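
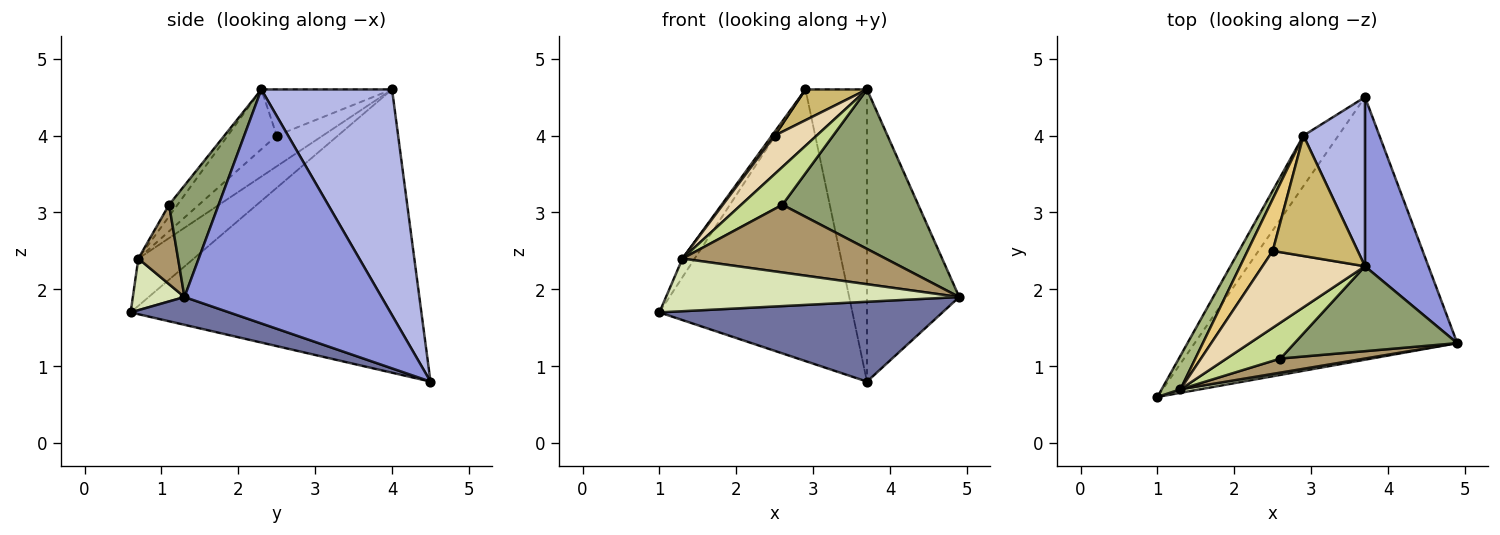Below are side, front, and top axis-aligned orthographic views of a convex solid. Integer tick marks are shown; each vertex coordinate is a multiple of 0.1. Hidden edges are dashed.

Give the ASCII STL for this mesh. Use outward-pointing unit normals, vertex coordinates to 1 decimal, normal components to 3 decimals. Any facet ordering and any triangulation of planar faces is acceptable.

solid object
 facet normal 0.101 -0.289 -0.952
  outer loop
   vertex 3.7 4.5 0.8
   vertex 4.9 1.3 1.9
   vertex 1.0 0.6 1.7
  endloop
 endfacet
 facet normal -0.829 0.550 -0.102
  outer loop
   vertex 2.9 4.0 4.6
   vertex 3.7 4.5 0.8
   vertex 1.0 0.6 1.7
  endloop
 endfacet
 facet normal 0.880 0.412 0.238
  outer loop
   vertex 3.7 2.3 4.6
   vertex 4.9 1.3 1.9
   vertex 3.7 4.5 0.8
  endloop
 endfacet
 facet normal 0.879 0.413 0.239
  outer loop
   vertex 3.7 2.3 4.6
   vertex 3.7 4.5 0.8
   vertex 2.9 4.0 4.6
  endloop
 endfacet
 facet normal 0.306 -0.840 0.447
  outer loop
   vertex 2.6 1.1 3.1
   vertex 4.9 1.3 1.9
   vertex 3.7 2.3 4.6
  endloop
 endfacet
 facet normal -0.911 0.200 0.362
  outer loop
   vertex 1.3 0.7 2.4
   vertex 2.9 4.0 4.6
   vertex 1.0 0.6 1.7
  endloop
 endfacet
 facet normal -0.146 -0.718 0.681
  outer loop
   vertex 1.3 0.7 2.4
   vertex 2.6 1.1 3.1
   vertex 3.7 2.3 4.6
  endloop
 endfacet
 facet normal 0.173 -0.983 0.066
  outer loop
   vertex 1.3 0.7 2.4
   vertex 1.0 0.6 1.7
   vertex 4.9 1.3 1.9
  endloop
 endfacet
 facet normal 0.188 -0.962 0.200
  outer loop
   vertex 1.3 0.7 2.4
   vertex 4.9 1.3 1.9
   vertex 2.6 1.1 3.1
  endloop
 endfacet
 facet normal -0.465 -0.219 0.858
  outer loop
   vertex 2.5 2.5 4.0
   vertex 3.7 2.3 4.6
   vertex 2.9 4.0 4.6
  endloop
 endfacet
 facet normal -0.773 -0.047 0.633
  outer loop
   vertex 2.5 2.5 4.0
   vertex 2.9 4.0 4.6
   vertex 1.3 0.7 2.4
  endloop
 endfacet
 facet normal -0.463 -0.396 0.793
  outer loop
   vertex 2.5 2.5 4.0
   vertex 1.3 0.7 2.4
   vertex 3.7 2.3 4.6
  endloop
 endfacet
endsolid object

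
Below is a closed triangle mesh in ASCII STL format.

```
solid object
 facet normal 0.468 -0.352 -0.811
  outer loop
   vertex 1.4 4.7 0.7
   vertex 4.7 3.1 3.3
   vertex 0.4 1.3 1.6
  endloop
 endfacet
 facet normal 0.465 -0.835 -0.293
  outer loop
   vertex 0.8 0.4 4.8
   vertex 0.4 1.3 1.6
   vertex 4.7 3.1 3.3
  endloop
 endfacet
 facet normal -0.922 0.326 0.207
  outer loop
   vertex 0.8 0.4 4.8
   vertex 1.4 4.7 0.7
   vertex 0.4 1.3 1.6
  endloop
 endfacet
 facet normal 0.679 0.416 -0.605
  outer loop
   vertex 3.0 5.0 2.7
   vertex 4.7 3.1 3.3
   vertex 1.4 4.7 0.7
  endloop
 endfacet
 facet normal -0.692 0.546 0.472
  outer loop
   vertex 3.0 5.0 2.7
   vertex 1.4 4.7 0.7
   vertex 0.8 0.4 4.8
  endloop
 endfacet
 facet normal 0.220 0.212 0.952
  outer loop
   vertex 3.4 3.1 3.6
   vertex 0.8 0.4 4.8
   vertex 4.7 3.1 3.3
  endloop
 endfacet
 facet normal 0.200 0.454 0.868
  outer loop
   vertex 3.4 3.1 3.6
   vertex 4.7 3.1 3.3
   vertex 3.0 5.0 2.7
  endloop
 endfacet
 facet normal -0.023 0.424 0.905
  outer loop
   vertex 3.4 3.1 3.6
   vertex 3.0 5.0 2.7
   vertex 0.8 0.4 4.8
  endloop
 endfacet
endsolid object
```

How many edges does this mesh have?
12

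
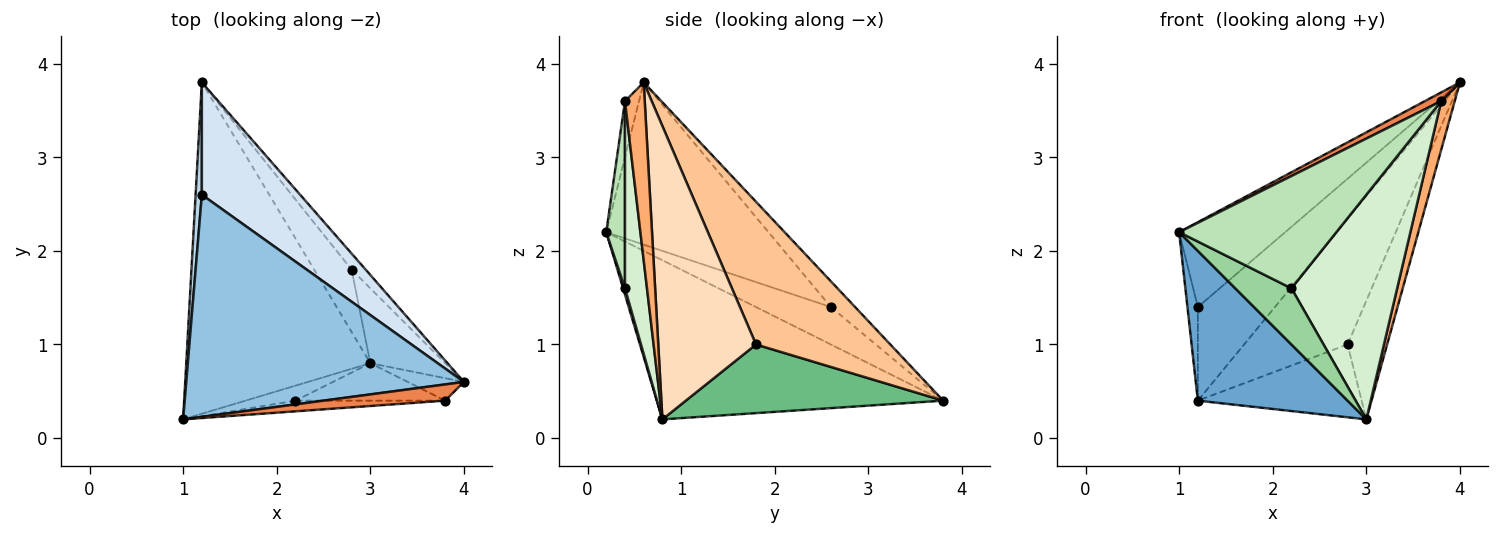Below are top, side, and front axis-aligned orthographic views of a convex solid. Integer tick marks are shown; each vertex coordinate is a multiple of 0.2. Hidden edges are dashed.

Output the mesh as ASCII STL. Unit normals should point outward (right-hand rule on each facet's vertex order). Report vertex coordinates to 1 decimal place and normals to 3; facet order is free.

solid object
 facet normal -0.619 -0.324 -0.716
  outer loop
   vertex 3.0 0.8 0.2
   vertex 1.0 0.2 2.2
   vertex 1.2 3.8 0.4
  endloop
 endfacet
 facet normal -0.479 0.313 0.820
  outer loop
   vertex 1.2 2.6 1.4
   vertex 1.0 0.2 2.2
   vertex 4.0 0.6 3.8
  endloop
 endfacet
 facet normal -0.977 0.136 0.163
  outer loop
   vertex 1.2 2.6 1.4
   vertex 1.2 3.8 0.4
   vertex 1.0 0.2 2.2
  endloop
 endfacet
 facet normal -0.197 0.628 0.753
  outer loop
   vertex 1.2 2.6 1.4
   vertex 4.0 0.6 3.8
   vertex 1.2 3.8 0.4
  endloop
 endfacet
 facet normal -0.376 -0.439 0.816
  outer loop
   vertex 3.8 0.4 3.6
   vertex 4.0 0.6 3.8
   vertex 1.0 0.2 2.2
  endloop
 endfacet
 facet normal 0.799 -0.546 -0.252
  outer loop
   vertex 3.8 0.4 3.6
   vertex 3.0 0.8 0.2
   vertex 4.0 0.6 3.8
  endloop
 endfacet
 facet normal 0.790 0.608 -0.078
  outer loop
   vertex 2.8 1.8 1.0
   vertex 1.2 3.8 0.4
   vertex 4.0 0.6 3.8
  endloop
 endfacet
 facet normal 0.902 0.365 -0.230
  outer loop
   vertex 2.8 1.8 1.0
   vertex 4.0 0.6 3.8
   vertex 3.0 0.8 0.2
  endloop
 endfacet
 facet normal 0.766 0.488 -0.418
  outer loop
   vertex 2.8 1.8 1.0
   vertex 3.0 0.8 0.2
   vertex 1.2 3.8 0.4
  endloop
 endfacet
 facet normal 0.032 -0.966 -0.258
  outer loop
   vertex 2.2 0.4 1.6
   vertex 1.0 0.2 2.2
   vertex 3.0 0.8 0.2
  endloop
 endfacet
 facet normal 0.118 -0.989 -0.094
  outer loop
   vertex 2.2 0.4 1.6
   vertex 3.8 0.4 3.6
   vertex 1.0 0.2 2.2
  endloop
 endfacet
 facet normal 0.201 -0.966 -0.161
  outer loop
   vertex 2.2 0.4 1.6
   vertex 3.0 0.8 0.2
   vertex 3.8 0.4 3.6
  endloop
 endfacet
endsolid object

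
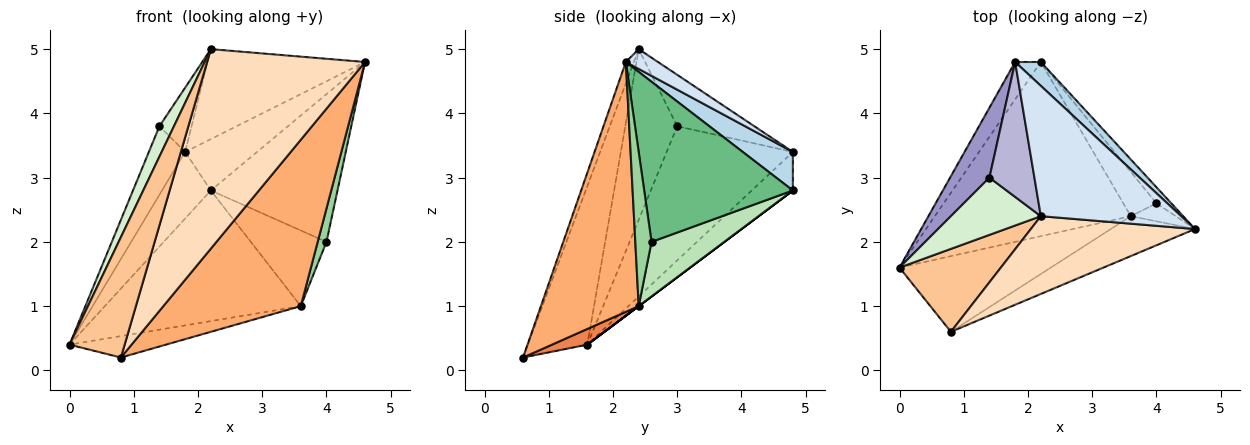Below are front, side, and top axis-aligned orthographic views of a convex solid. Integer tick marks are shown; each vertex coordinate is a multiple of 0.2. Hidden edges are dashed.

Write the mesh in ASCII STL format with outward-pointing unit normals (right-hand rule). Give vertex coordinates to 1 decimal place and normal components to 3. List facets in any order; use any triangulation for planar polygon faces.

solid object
 facet normal 0.000 0.600 -0.800
  outer loop
   vertex 3.6 2.4 1.0
   vertex 0.0 1.6 0.4
   vertex 2.2 4.8 2.8
  endloop
 endfacet
 facet normal -0.592 0.703 -0.395
  outer loop
   vertex 1.8 4.8 3.4
   vertex 2.2 4.8 2.8
   vertex 0.0 1.6 0.4
  endloop
 endfacet
 facet normal 0.534 0.767 0.356
  outer loop
   vertex 1.8 4.8 3.4
   vertex 4.6 2.2 4.8
   vertex 2.2 4.8 2.8
  endloop
 endfacet
 facet normal 0.115 0.564 0.818
  outer loop
   vertex 1.8 4.8 3.4
   vertex 2.2 2.4 5.0
   vertex 4.6 2.2 4.8
  endloop
 endfacet
 facet normal 0.099 0.271 -0.957
  outer loop
   vertex 0.8 0.6 0.2
   vertex 0.0 1.6 0.4
   vertex 3.6 2.4 1.0
  endloop
 endfacet
 facet normal 0.569 -0.800 -0.192
  outer loop
   vertex 0.8 0.6 0.2
   vertex 3.6 2.4 1.0
   vertex 4.6 2.2 4.8
  endloop
 endfacet
 facet normal -0.664 -0.616 0.425
  outer loop
   vertex 0.8 0.6 0.2
   vertex 2.2 2.4 5.0
   vertex 0.0 1.6 0.4
  endloop
 endfacet
 facet normal -0.047 -0.931 0.363
  outer loop
   vertex 0.8 0.6 0.2
   vertex 4.6 2.2 4.8
   vertex 2.2 2.4 5.0
  endloop
 endfacet
 facet normal 0.759 0.647 -0.070
  outer loop
   vertex 4.0 2.6 2.0
   vertex 2.2 4.8 2.8
   vertex 4.6 2.2 4.8
  endloop
 endfacet
 facet normal 0.852 -0.461 -0.248
  outer loop
   vertex 4.0 2.6 2.0
   vertex 4.6 2.2 4.8
   vertex 3.6 2.4 1.0
  endloop
 endfacet
 facet normal 0.639 0.664 -0.388
  outer loop
   vertex 4.0 2.6 2.0
   vertex 3.6 2.4 1.0
   vertex 2.2 4.8 2.8
  endloop
 endfacet
 facet normal -0.859 -0.240 0.453
  outer loop
   vertex 1.4 3.0 3.8
   vertex 0.0 1.6 0.4
   vertex 2.2 2.4 5.0
  endloop
 endfacet
 facet normal -0.925 0.266 0.271
  outer loop
   vertex 1.4 3.0 3.8
   vertex 1.8 4.8 3.4
   vertex 0.0 1.6 0.4
  endloop
 endfacet
 facet normal -0.718 0.299 0.628
  outer loop
   vertex 1.4 3.0 3.8
   vertex 2.2 2.4 5.0
   vertex 1.8 4.8 3.4
  endloop
 endfacet
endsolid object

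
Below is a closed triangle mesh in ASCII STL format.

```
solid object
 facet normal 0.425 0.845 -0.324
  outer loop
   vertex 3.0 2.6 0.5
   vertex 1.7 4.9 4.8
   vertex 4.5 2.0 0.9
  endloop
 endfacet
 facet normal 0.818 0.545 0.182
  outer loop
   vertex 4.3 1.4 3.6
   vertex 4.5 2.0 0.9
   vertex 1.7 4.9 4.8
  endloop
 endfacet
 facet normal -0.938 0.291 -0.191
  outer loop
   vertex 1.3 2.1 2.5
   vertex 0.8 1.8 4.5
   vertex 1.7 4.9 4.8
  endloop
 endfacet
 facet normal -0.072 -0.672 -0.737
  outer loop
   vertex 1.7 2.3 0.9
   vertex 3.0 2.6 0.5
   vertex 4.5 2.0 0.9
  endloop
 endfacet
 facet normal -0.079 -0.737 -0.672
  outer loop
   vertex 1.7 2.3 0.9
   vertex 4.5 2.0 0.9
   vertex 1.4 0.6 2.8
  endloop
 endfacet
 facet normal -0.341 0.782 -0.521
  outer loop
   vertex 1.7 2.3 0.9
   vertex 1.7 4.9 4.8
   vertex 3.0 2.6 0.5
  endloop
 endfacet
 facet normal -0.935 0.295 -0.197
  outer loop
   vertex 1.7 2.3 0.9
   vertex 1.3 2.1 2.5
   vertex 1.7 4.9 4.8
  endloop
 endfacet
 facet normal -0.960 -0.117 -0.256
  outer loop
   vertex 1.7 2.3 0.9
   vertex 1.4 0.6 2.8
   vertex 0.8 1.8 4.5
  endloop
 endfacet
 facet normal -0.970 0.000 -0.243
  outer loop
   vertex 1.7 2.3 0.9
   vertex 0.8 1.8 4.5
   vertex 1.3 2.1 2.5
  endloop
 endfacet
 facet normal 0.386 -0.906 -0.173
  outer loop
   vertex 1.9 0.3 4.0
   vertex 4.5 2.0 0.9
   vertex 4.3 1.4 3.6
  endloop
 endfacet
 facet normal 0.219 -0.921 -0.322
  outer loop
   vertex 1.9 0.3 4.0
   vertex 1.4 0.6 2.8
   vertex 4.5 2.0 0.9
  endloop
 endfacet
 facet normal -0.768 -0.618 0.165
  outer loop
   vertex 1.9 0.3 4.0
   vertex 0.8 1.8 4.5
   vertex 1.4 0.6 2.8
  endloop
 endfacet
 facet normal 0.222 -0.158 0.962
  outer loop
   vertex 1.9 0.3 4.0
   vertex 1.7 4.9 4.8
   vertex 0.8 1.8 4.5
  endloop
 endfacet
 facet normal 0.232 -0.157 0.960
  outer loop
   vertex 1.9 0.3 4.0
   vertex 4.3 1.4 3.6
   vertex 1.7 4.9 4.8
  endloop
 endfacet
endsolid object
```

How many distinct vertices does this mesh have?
9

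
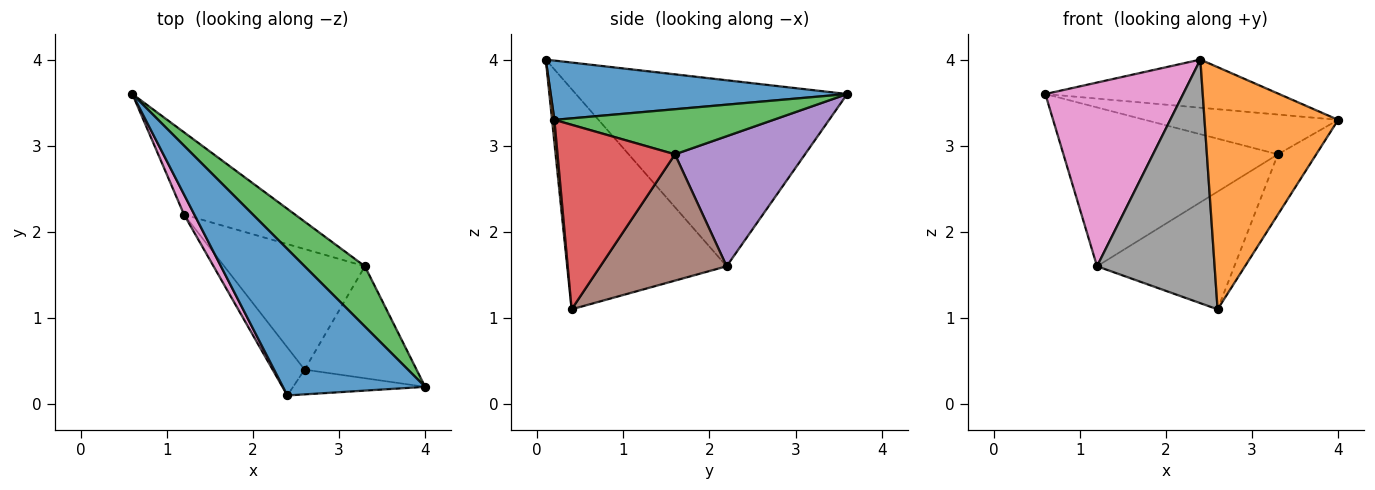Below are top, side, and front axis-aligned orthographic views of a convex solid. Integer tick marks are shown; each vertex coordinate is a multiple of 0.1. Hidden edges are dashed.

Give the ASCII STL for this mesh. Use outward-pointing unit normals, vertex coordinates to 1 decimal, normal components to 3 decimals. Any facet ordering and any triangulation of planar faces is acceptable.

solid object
 facet normal 0.368 0.290 0.883
  outer loop
   vertex 2.4 0.1 4.0
   vertex 4.0 0.2 3.3
   vertex 0.6 3.6 3.6
  endloop
 endfacet
 facet normal 0.018 -0.995 -0.102
  outer loop
   vertex 2.6 0.4 1.1
   vertex 4.0 0.2 3.3
   vertex 2.4 0.1 4.0
  endloop
 endfacet
 facet normal 0.530 0.467 0.708
  outer loop
   vertex 3.3 1.6 2.9
   vertex 0.6 3.6 3.6
   vertex 4.0 0.2 3.3
  endloop
 endfacet
 facet normal 0.823 0.269 -0.500
  outer loop
   vertex 3.3 1.6 2.9
   vertex 4.0 0.2 3.3
   vertex 2.6 0.4 1.1
  endloop
 endfacet
 facet normal 0.474 0.782 -0.405
  outer loop
   vertex 1.2 2.2 1.6
   vertex 0.6 3.6 3.6
   vertex 3.3 1.6 2.9
  endloop
 endfacet
 facet normal 0.541 0.588 -0.602
  outer loop
   vertex 1.2 2.2 1.6
   vertex 3.3 1.6 2.9
   vertex 2.6 0.4 1.1
  endloop
 endfacet
 facet normal -0.890 -0.452 0.049
  outer loop
   vertex 1.2 2.2 1.6
   vertex 2.4 0.1 4.0
   vertex 0.6 3.6 3.6
  endloop
 endfacet
 facet normal -0.799 -0.589 -0.116
  outer loop
   vertex 1.2 2.2 1.6
   vertex 2.6 0.4 1.1
   vertex 2.4 0.1 4.0
  endloop
 endfacet
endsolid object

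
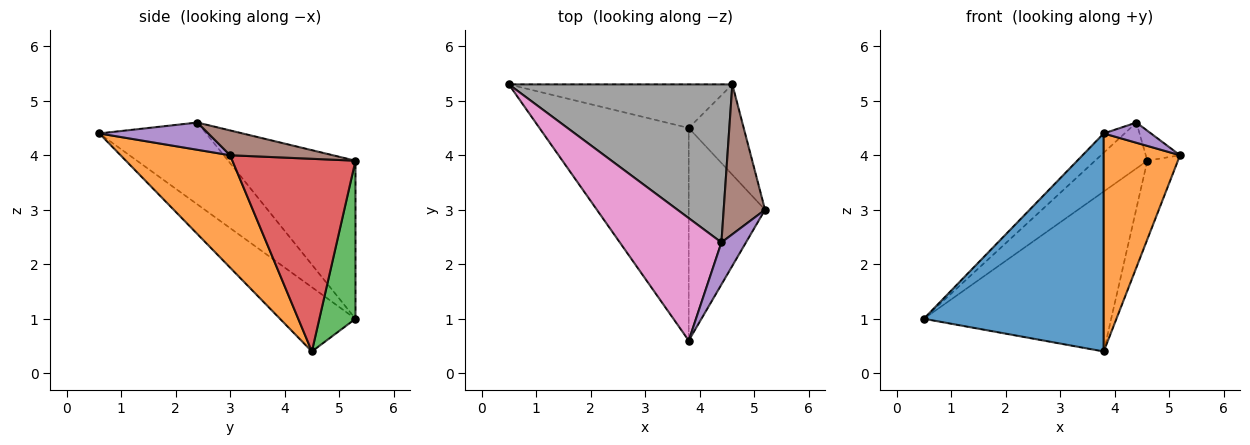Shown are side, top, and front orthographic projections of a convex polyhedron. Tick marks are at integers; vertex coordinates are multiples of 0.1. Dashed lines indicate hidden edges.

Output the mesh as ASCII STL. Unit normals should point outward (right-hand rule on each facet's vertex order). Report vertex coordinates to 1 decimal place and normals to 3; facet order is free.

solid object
 facet normal -0.288 -0.686 -0.669
  outer loop
   vertex 3.8 4.5 0.4
   vertex 3.8 0.6 4.4
   vertex 0.5 5.3 1.0
  endloop
 endfacet
 facet normal 0.717 -0.499 -0.487
  outer loop
   vertex 3.8 4.5 0.4
   vertex 5.2 3.0 4.0
   vertex 3.8 0.6 4.4
  endloop
 endfacet
 facet normal 0.183 0.949 -0.259
  outer loop
   vertex 4.6 5.3 3.9
   vertex 3.8 4.5 0.4
   vertex 0.5 5.3 1.0
  endloop
 endfacet
 facet normal 0.935 0.232 -0.267
  outer loop
   vertex 4.6 5.3 3.9
   vertex 5.2 3.0 4.0
   vertex 3.8 4.5 0.4
  endloop
 endfacet
 facet normal 0.707 -0.307 0.637
  outer loop
   vertex 4.4 2.4 4.6
   vertex 3.8 0.6 4.4
   vertex 5.2 3.0 4.0
  endloop
 endfacet
 facet normal 0.507 0.169 0.845
  outer loop
   vertex 4.4 2.4 4.6
   vertex 5.2 3.0 4.0
   vertex 4.6 5.3 3.9
  endloop
 endfacet
 facet normal -0.623 0.122 0.773
  outer loop
   vertex 4.4 2.4 4.6
   vertex 0.5 5.3 1.0
   vertex 3.8 0.6 4.4
  endloop
 endfacet
 facet normal -0.562 0.231 0.794
  outer loop
   vertex 4.4 2.4 4.6
   vertex 4.6 5.3 3.9
   vertex 0.5 5.3 1.0
  endloop
 endfacet
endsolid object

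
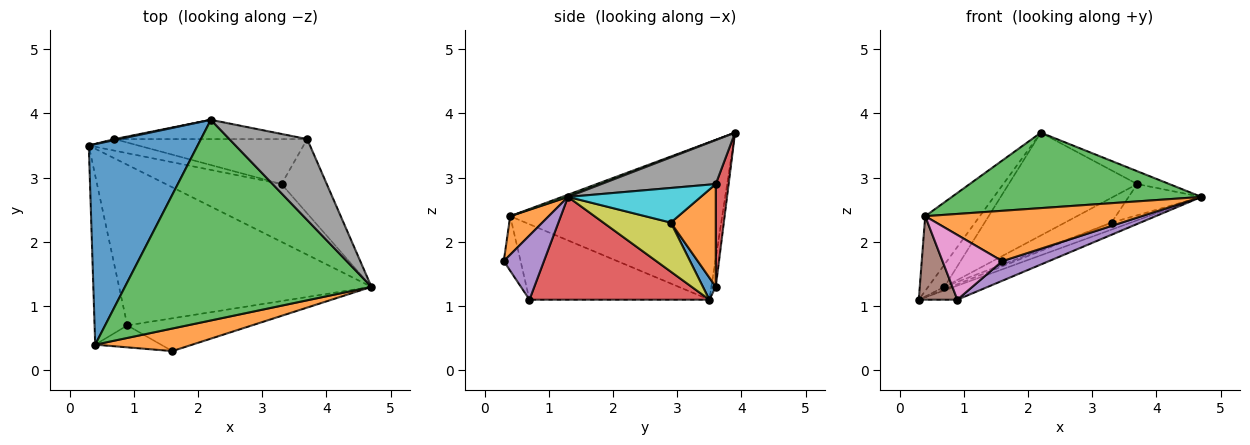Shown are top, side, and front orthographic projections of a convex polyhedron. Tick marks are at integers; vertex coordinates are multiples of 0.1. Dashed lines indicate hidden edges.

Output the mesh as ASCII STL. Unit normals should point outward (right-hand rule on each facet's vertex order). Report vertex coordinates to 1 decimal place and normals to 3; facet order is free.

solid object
 facet normal -0.805 0.207 0.556
  outer loop
   vertex 0.4 0.4 2.4
   vertex 2.2 3.9 3.7
   vertex 0.3 3.5 1.1
  endloop
 endfacet
 facet normal 0.160 -0.901 0.404
  outer loop
   vertex 0.4 0.4 2.4
   vertex 1.6 0.3 1.7
   vertex 4.7 1.3 2.7
  endloop
 endfacet
 facet normal 0.008 -0.352 0.936
  outer loop
   vertex 0.4 0.4 2.4
   vertex 4.7 1.3 2.7
   vertex 2.2 3.9 3.7
  endloop
 endfacet
 facet normal 0.376 0.081 -0.923
  outer loop
   vertex 0.9 0.7 1.1
   vertex 0.3 3.5 1.1
   vertex 4.7 1.3 2.7
  endloop
 endfacet
 facet normal 0.405 -0.469 -0.785
  outer loop
   vertex 0.9 0.7 1.1
   vertex 4.7 1.3 2.7
   vertex 1.6 0.3 1.7
  endloop
 endfacet
 facet normal -0.900 -0.193 -0.391
  outer loop
   vertex 0.9 0.7 1.1
   vertex 0.4 0.4 2.4
   vertex 0.3 3.5 1.1
  endloop
 endfacet
 facet normal -0.257 -0.915 -0.310
  outer loop
   vertex 0.9 0.7 1.1
   vertex 1.6 0.3 1.7
   vertex 0.4 0.4 2.4
  endloop
 endfacet
 facet normal 0.487 0.137 0.862
  outer loop
   vertex 3.7 3.6 2.9
   vertex 2.2 3.9 3.7
   vertex 4.7 1.3 2.7
  endloop
 endfacet
 facet normal 0.388 0.111 -0.915
  outer loop
   vertex 3.3 2.9 2.3
   vertex 4.7 1.3 2.7
   vertex 0.3 3.5 1.1
  endloop
 endfacet
 facet normal 0.577 0.316 -0.753
  outer loop
   vertex 3.3 2.9 2.3
   vertex 3.7 3.6 2.9
   vertex 4.7 1.3 2.7
  endloop
 endfacet
 facet normal 0.398 0.199 -0.896
  outer loop
   vertex 0.7 3.6 1.3
   vertex 3.3 2.9 2.3
   vertex 0.3 3.5 1.1
  endloop
 endfacet
 facet normal 0.423 0.438 -0.793
  outer loop
   vertex 0.7 3.6 1.3
   vertex 3.7 3.6 2.9
   vertex 3.3 2.9 2.3
  endloop
 endfacet
 facet normal -0.263 0.964 0.044
  outer loop
   vertex 0.7 3.6 1.3
   vertex 0.3 3.5 1.1
   vertex 2.2 3.9 3.7
  endloop
 endfacet
 facet normal 0.098 0.978 -0.183
  outer loop
   vertex 0.7 3.6 1.3
   vertex 2.2 3.9 3.7
   vertex 3.7 3.6 2.9
  endloop
 endfacet
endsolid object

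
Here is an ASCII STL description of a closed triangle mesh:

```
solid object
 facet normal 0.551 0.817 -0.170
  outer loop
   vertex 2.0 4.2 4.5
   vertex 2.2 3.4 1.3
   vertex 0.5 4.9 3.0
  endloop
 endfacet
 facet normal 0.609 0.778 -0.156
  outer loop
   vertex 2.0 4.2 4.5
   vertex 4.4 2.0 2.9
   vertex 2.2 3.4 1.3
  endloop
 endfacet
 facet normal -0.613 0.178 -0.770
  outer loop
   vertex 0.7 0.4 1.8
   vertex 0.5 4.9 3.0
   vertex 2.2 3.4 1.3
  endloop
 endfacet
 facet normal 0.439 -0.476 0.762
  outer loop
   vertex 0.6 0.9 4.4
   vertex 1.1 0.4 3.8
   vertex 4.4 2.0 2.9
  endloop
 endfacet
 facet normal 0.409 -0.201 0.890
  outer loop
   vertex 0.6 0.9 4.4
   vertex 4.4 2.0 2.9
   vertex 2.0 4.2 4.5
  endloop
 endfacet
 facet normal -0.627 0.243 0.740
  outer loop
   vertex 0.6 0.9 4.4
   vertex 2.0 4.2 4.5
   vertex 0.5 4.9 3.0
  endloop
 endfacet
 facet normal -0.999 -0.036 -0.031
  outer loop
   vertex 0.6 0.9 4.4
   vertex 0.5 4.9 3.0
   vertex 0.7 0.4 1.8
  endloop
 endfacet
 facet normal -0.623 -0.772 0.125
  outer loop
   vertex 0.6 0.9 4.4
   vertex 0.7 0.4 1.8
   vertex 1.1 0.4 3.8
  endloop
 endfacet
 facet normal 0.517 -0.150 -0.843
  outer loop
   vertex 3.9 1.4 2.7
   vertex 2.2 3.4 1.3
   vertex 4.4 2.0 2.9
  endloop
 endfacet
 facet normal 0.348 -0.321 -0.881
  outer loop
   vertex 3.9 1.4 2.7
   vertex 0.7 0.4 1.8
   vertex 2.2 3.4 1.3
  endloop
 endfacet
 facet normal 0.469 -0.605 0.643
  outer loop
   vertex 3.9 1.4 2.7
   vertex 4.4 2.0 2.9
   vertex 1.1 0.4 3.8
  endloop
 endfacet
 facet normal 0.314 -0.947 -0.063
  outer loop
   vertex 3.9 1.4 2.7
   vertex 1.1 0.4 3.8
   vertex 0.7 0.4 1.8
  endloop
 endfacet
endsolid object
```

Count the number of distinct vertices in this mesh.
8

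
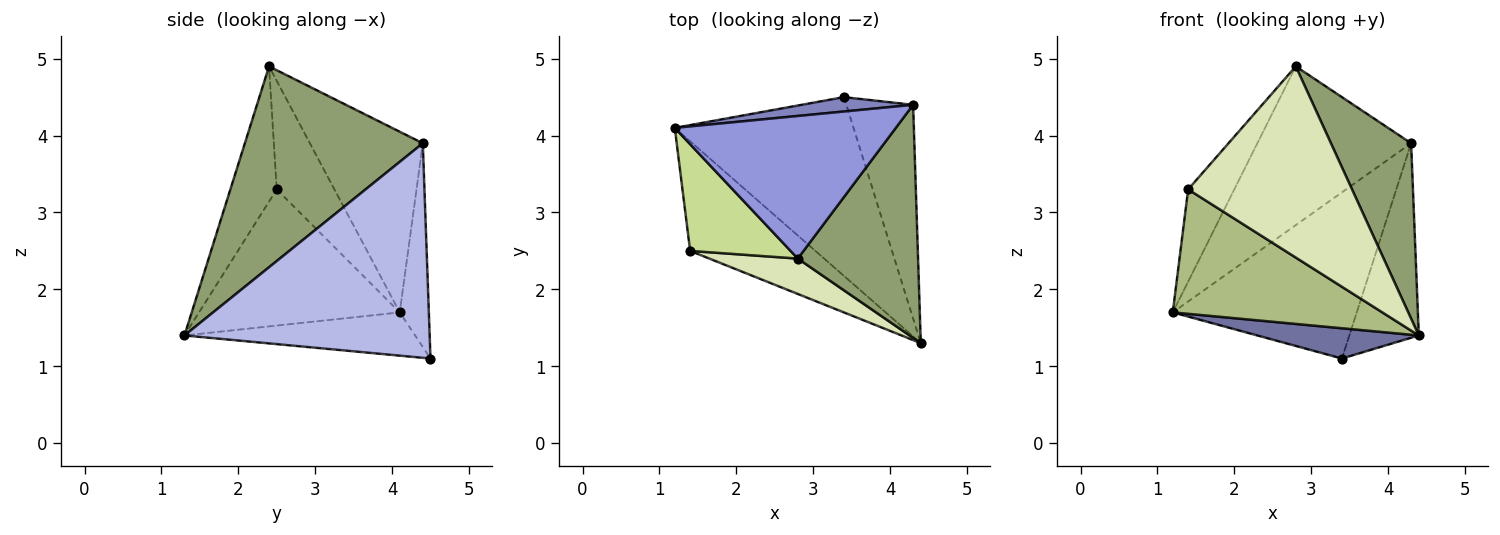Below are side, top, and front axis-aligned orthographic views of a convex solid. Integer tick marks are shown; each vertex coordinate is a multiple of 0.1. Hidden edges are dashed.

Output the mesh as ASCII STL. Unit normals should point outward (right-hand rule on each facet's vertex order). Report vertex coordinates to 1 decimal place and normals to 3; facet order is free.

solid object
 facet normal -0.232 -0.162 -0.959
  outer loop
   vertex 3.4 4.5 1.1
   vertex 4.4 1.3 1.4
   vertex 1.2 4.1 1.7
  endloop
 endfacet
 facet normal -0.156 0.984 0.085
  outer loop
   vertex 4.3 4.4 3.9
   vertex 3.4 4.5 1.1
   vertex 1.2 4.1 1.7
  endloop
 endfacet
 facet normal -0.479 0.653 0.587
  outer loop
   vertex 4.3 4.4 3.9
   vertex 1.2 4.1 1.7
   vertex 2.8 2.4 4.9
  endloop
 endfacet
 facet normal 0.922 0.261 -0.287
  outer loop
   vertex 4.3 4.4 3.9
   vertex 4.4 1.3 1.4
   vertex 3.4 4.5 1.1
  endloop
 endfacet
 facet normal 0.800 -0.361 0.479
  outer loop
   vertex 4.3 4.4 3.9
   vertex 2.8 2.4 4.9
   vertex 4.4 1.3 1.4
  endloop
 endfacet
 facet normal -0.584 -0.610 -0.537
  outer loop
   vertex 1.4 2.5 3.3
   vertex 1.2 4.1 1.7
   vertex 4.4 1.3 1.4
  endloop
 endfacet
 facet normal -0.633 0.506 0.586
  outer loop
   vertex 1.4 2.5 3.3
   vertex 2.8 2.4 4.9
   vertex 1.2 4.1 1.7
  endloop
 endfacet
 facet normal -0.268 -0.947 0.175
  outer loop
   vertex 1.4 2.5 3.3
   vertex 4.4 1.3 1.4
   vertex 2.8 2.4 4.9
  endloop
 endfacet
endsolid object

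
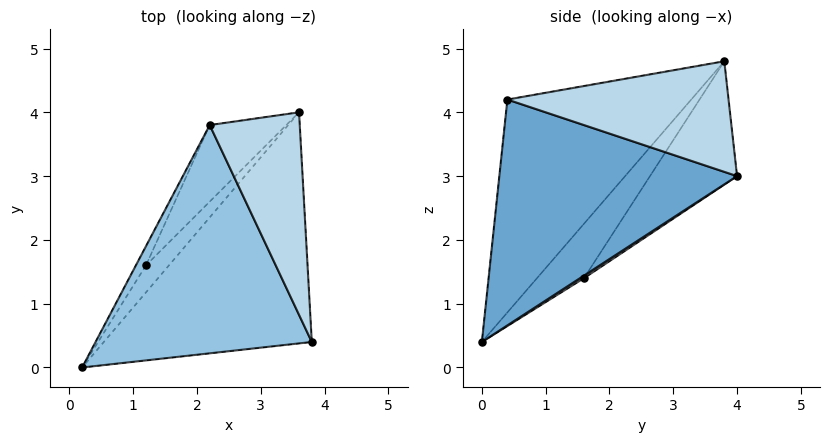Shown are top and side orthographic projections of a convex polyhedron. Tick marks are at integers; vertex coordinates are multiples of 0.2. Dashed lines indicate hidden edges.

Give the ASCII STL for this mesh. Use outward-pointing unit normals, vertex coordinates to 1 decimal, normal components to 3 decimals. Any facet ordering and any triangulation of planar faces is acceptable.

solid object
 facet normal 0.723 -0.182 -0.666
  outer loop
   vertex 3.6 4.0 3.0
   vertex 3.8 0.4 4.2
   vertex 0.2 0.0 0.4
  endloop
 endfacet
 facet normal -0.638 -0.415 0.648
  outer loop
   vertex 2.2 3.8 4.8
   vertex 0.2 0.0 0.4
   vertex 3.8 0.4 4.2
  endloop
 endfacet
 facet normal 0.752 0.246 0.612
  outer loop
   vertex 2.2 3.8 4.8
   vertex 3.8 0.4 4.2
   vertex 3.6 4.0 3.0
  endloop
 endfacet
 facet normal 0.097 0.483 -0.870
  outer loop
   vertex 1.2 1.6 1.4
   vertex 3.6 4.0 3.0
   vertex 0.2 0.0 0.4
  endloop
 endfacet
 facet normal -0.795 0.589 -0.147
  outer loop
   vertex 1.2 1.6 1.4
   vertex 0.2 0.0 0.4
   vertex 2.2 3.8 4.8
  endloop
 endfacet
 facet normal -0.544 0.769 -0.337
  outer loop
   vertex 1.2 1.6 1.4
   vertex 2.2 3.8 4.8
   vertex 3.6 4.0 3.0
  endloop
 endfacet
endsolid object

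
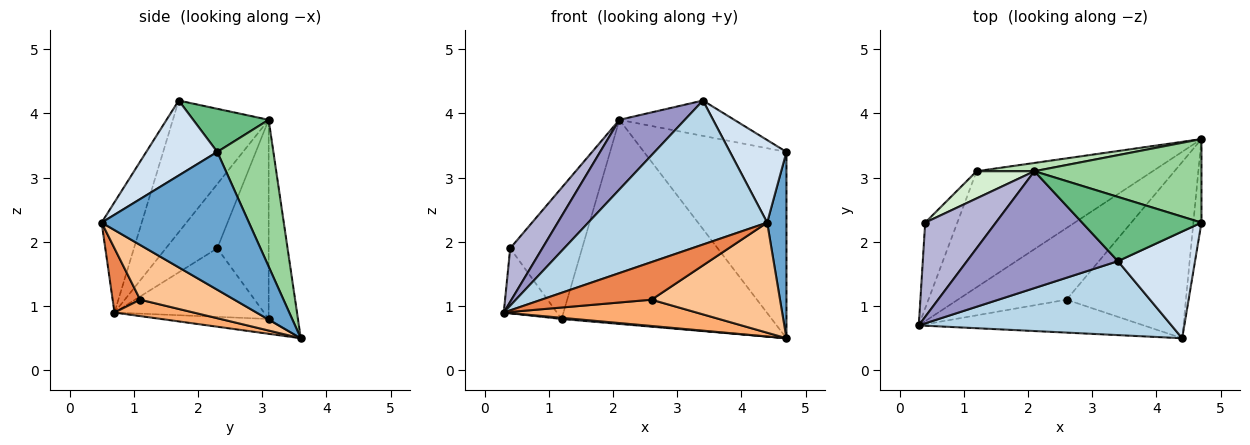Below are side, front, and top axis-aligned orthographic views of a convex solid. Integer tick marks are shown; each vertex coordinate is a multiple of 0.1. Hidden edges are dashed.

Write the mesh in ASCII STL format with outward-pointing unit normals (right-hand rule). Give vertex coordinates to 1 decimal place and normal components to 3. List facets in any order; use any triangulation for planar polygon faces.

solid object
 facet normal 0.990 -0.130 -0.058
  outer loop
   vertex 4.7 3.6 0.5
   vertex 4.7 2.3 3.4
   vertex 4.4 0.5 2.3
  endloop
 endfacet
 facet normal -0.084 -0.010 -0.996
  outer loop
   vertex 1.2 3.1 0.8
   vertex 4.7 3.6 0.5
   vertex 0.3 0.7 0.9
  endloop
 endfacet
 facet normal -0.196 -0.872 0.448
  outer loop
   vertex 3.4 1.7 4.2
   vertex 0.3 0.7 0.9
   vertex 4.4 0.5 2.3
  endloop
 endfacet
 facet normal 0.610 -0.485 0.627
  outer loop
   vertex 3.4 1.7 4.2
   vertex 4.4 0.5 2.3
   vertex 4.7 2.3 3.4
  endloop
 endfacet
 facet normal 0.185 -0.740 -0.647
  outer loop
   vertex 2.6 1.1 1.1
   vertex 4.4 0.5 2.3
   vertex 0.3 0.7 0.9
  endloop
 endfacet
 facet normal 0.140 -0.341 -0.930
  outer loop
   vertex 2.6 1.1 1.1
   vertex 0.3 0.7 0.9
   vertex 4.7 3.6 0.5
  endloop
 endfacet
 facet normal 0.362 -0.494 -0.790
  outer loop
   vertex 2.6 1.1 1.1
   vertex 4.7 3.6 0.5
   vertex 4.4 0.5 2.3
  endloop
 endfacet
 facet normal -0.862 0.306 -0.404
  outer loop
   vertex 0.4 2.3 1.9
   vertex 1.2 3.1 0.8
   vertex 0.3 0.7 0.9
  endloop
 endfacet
 facet normal 0.302 0.459 0.835
  outer loop
   vertex 2.1 3.1 3.9
   vertex 3.4 1.7 4.2
   vertex 4.7 2.3 3.4
  endloop
 endfacet
 facet normal 0.338 0.859 0.385
  outer loop
   vertex 2.1 3.1 3.9
   vertex 4.7 2.3 3.4
   vertex 4.7 3.6 0.5
  endloop
 endfacet
 facet normal -0.138 0.990 0.040
  outer loop
   vertex 2.1 3.1 3.9
   vertex 4.7 3.6 0.5
   vertex 1.2 3.1 0.8
  endloop
 endfacet
 facet normal -0.573 0.802 0.166
  outer loop
   vertex 2.1 3.1 3.9
   vertex 1.2 3.1 0.8
   vertex 0.4 2.3 1.9
  endloop
 endfacet
 facet normal -0.600 -0.410 0.687
  outer loop
   vertex 2.1 3.1 3.9
   vertex 0.3 0.7 0.9
   vertex 3.4 1.7 4.2
  endloop
 endfacet
 facet normal -0.620 -0.388 0.682
  outer loop
   vertex 2.1 3.1 3.9
   vertex 0.4 2.3 1.9
   vertex 0.3 0.7 0.9
  endloop
 endfacet
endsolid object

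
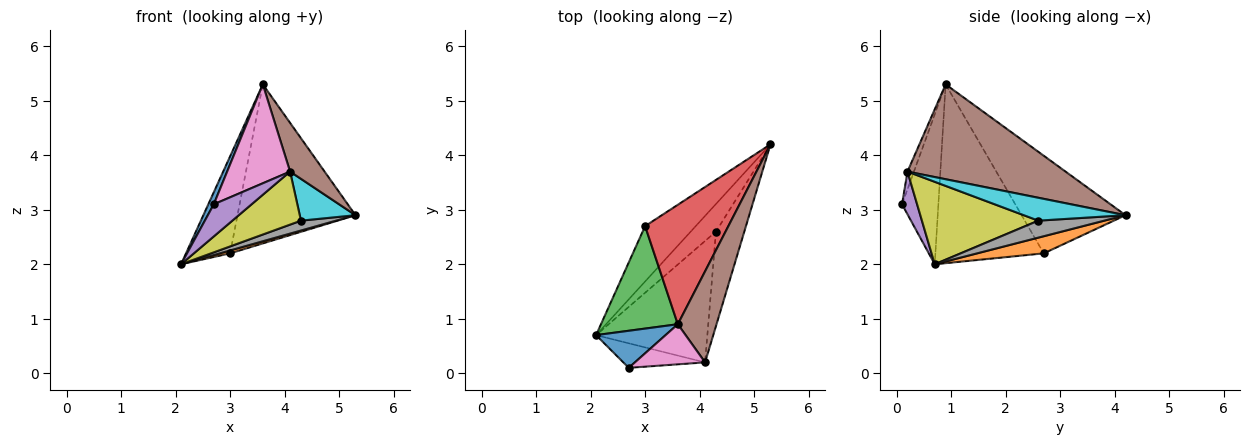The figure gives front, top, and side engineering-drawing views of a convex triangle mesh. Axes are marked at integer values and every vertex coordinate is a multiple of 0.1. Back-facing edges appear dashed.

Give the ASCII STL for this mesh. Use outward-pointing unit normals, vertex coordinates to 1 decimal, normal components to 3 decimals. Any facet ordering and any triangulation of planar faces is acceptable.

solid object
 facet normal -0.899 -0.135 0.417
  outer loop
   vertex 2.7 0.1 3.1
   vertex 3.6 0.9 5.3
   vertex 2.1 0.7 2.0
  endloop
 endfacet
 facet normal 0.320 -0.049 -0.946
  outer loop
   vertex 3.0 2.7 2.2
   vertex 5.3 4.2 2.9
   vertex 2.1 0.7 2.0
  endloop
 endfacet
 facet normal -0.861 0.350 0.370
  outer loop
   vertex 3.0 2.7 2.2
   vertex 2.1 0.7 2.0
   vertex 3.6 0.9 5.3
  endloop
 endfacet
 facet normal -0.576 0.654 0.491
  outer loop
   vertex 3.0 2.7 2.2
   vertex 3.6 0.9 5.3
   vertex 5.3 4.2 2.9
  endloop
 endfacet
 facet normal 0.302 -0.758 -0.578
  outer loop
   vertex 4.1 0.2 3.7
   vertex 2.7 0.1 3.1
   vertex 2.1 0.7 2.0
  endloop
 endfacet
 facet normal 0.908 -0.198 0.370
  outer loop
   vertex 4.1 0.2 3.7
   vertex 5.3 4.2 2.9
   vertex 3.6 0.9 5.3
  endloop
 endfacet
 facet normal -0.094 -0.923 0.374
  outer loop
   vertex 4.1 0.2 3.7
   vertex 3.6 0.9 5.3
   vertex 2.7 0.1 3.1
  endloop
 endfacet
 facet normal 0.535 -0.285 -0.795
  outer loop
   vertex 4.3 2.6 2.8
   vertex 2.1 0.7 2.0
   vertex 5.3 4.2 2.9
  endloop
 endfacet
 facet normal 0.562 -0.331 -0.758
  outer loop
   vertex 4.3 2.6 2.8
   vertex 4.1 0.2 3.7
   vertex 2.1 0.7 2.0
  endloop
 endfacet
 facet normal 0.594 -0.325 -0.736
  outer loop
   vertex 4.3 2.6 2.8
   vertex 5.3 4.2 2.9
   vertex 4.1 0.2 3.7
  endloop
 endfacet
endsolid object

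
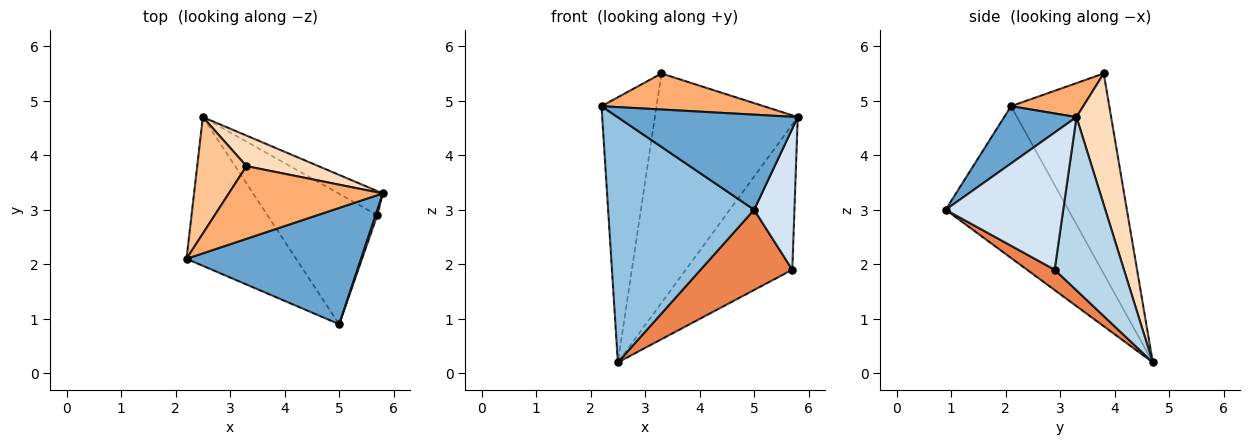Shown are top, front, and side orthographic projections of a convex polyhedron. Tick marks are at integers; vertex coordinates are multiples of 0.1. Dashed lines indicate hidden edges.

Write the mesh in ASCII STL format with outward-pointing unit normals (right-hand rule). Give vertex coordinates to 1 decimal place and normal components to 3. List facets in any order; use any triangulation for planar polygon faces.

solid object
 facet normal 0.246 -0.614 0.750
  outer loop
   vertex 5.0 0.9 3.0
   vertex 5.8 3.3 4.7
   vertex 2.2 2.1 4.9
  endloop
 endfacet
 facet normal -0.583 -0.694 -0.421
  outer loop
   vertex 5.0 0.9 3.0
   vertex 2.2 2.1 4.9
   vertex 2.5 4.7 0.2
  endloop
 endfacet
 facet normal 0.540 0.830 -0.138
  outer loop
   vertex 5.7 2.9 1.9
   vertex 2.5 4.7 0.2
   vertex 5.8 3.3 4.7
  endloop
 endfacet
 facet normal 0.946 -0.324 0.013
  outer loop
   vertex 5.7 2.9 1.9
   vertex 5.8 3.3 4.7
   vertex 5.0 0.9 3.0
  endloop
 endfacet
 facet normal 0.156 -0.517 -0.841
  outer loop
   vertex 5.7 2.9 1.9
   vertex 5.0 0.9 3.0
   vertex 2.5 4.7 0.2
  endloop
 endfacet
 facet normal 0.194 -0.436 0.879
  outer loop
   vertex 3.3 3.8 5.5
   vertex 2.2 2.1 4.9
   vertex 5.8 3.3 4.7
  endloop
 endfacet
 facet normal -0.853 0.478 0.210
  outer loop
   vertex 3.3 3.8 5.5
   vertex 2.5 4.7 0.2
   vertex 2.2 2.1 4.9
  endloop
 endfacet
 facet normal 0.234 0.964 0.128
  outer loop
   vertex 3.3 3.8 5.5
   vertex 5.8 3.3 4.7
   vertex 2.5 4.7 0.2
  endloop
 endfacet
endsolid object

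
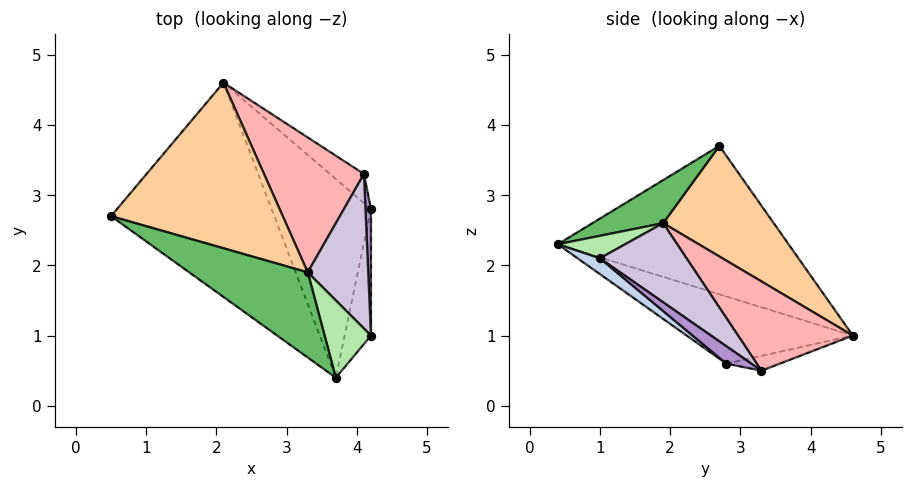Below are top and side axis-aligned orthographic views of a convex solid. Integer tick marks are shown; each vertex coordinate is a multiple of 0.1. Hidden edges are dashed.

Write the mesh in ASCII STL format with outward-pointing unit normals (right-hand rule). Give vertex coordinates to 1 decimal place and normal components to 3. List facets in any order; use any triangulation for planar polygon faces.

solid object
 facet normal -0.605 -0.437 -0.666
  outer loop
   vertex 3.7 0.4 2.3
   vertex 0.5 2.7 3.7
   vertex 2.1 4.6 1.0
  endloop
 endfacet
 facet normal 0.419 -0.581 -0.698
  outer loop
   vertex 4.2 2.8 0.6
   vertex 4.2 1.0 2.1
   vertex 3.7 0.4 2.3
  endloop
 endfacet
 facet normal -0.507 -0.425 -0.750
  outer loop
   vertex 4.2 2.8 0.6
   vertex 3.7 0.4 2.3
   vertex 2.1 4.6 1.0
  endloop
 endfacet
 facet normal 0.435 0.594 0.676
  outer loop
   vertex 3.3 1.9 2.6
   vertex 2.1 4.6 1.0
   vertex 0.5 2.7 3.7
  endloop
 endfacet
 facet normal 0.340 -0.096 0.935
  outer loop
   vertex 3.3 1.9 2.6
   vertex 0.5 2.7 3.7
   vertex 3.7 0.4 2.3
  endloop
 endfacet
 facet normal 0.435 -0.063 0.898
  outer loop
   vertex 3.3 1.9 2.6
   vertex 3.7 0.4 2.3
   vertex 4.2 1.0 2.1
  endloop
 endfacet
 facet normal -0.387 -0.255 -0.886
  outer loop
   vertex 4.1 3.3 0.5
   vertex 4.2 2.8 0.6
   vertex 2.1 4.6 1.0
  endloop
 endfacet
 facet normal 0.536 0.594 0.600
  outer loop
   vertex 4.1 3.3 0.5
   vertex 2.1 4.6 1.0
   vertex 3.3 1.9 2.6
  endloop
 endfacet
 facet normal 0.925 0.243 0.292
  outer loop
   vertex 4.1 3.3 0.5
   vertex 4.2 1.0 2.1
   vertex 4.2 2.8 0.6
  endloop
 endfacet
 facet normal 0.723 0.416 0.552
  outer loop
   vertex 4.1 3.3 0.5
   vertex 3.3 1.9 2.6
   vertex 4.2 1.0 2.1
  endloop
 endfacet
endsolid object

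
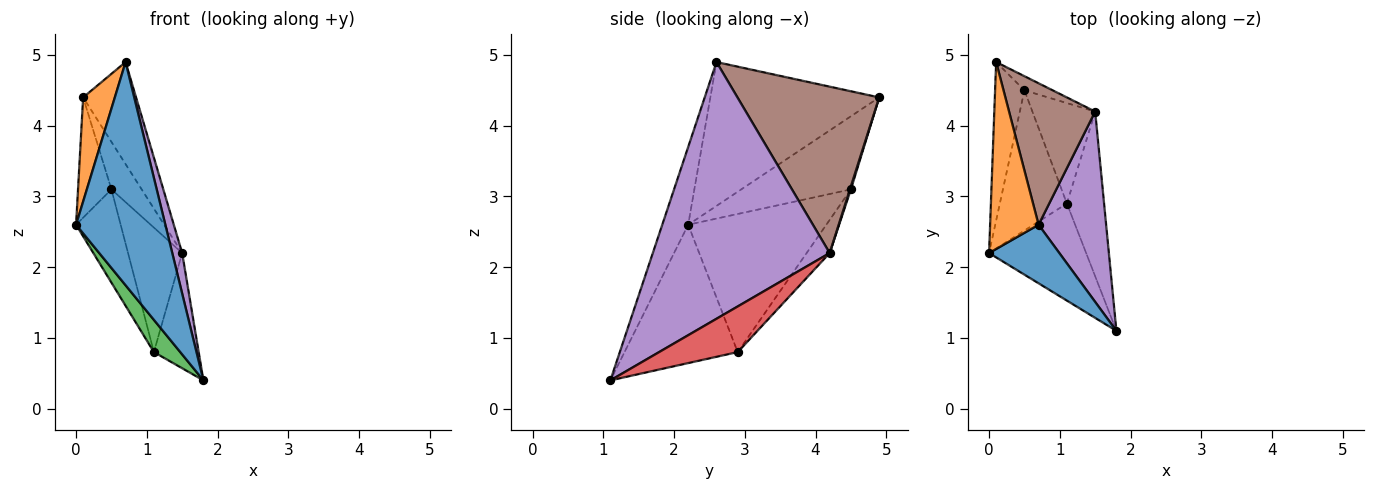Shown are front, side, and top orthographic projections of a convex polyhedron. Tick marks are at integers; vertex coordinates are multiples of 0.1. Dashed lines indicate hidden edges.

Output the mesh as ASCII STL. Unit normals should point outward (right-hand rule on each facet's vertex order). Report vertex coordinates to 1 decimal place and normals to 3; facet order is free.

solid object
 facet normal -0.271 -0.931 0.244
  outer loop
   vertex 0.7 2.6 4.9
   vertex 0.0 2.2 2.6
   vertex 1.8 1.1 0.4
  endloop
 endfacet
 facet normal -0.933 -0.175 0.314
  outer loop
   vertex 0.7 2.6 4.9
   vertex 0.1 4.9 4.4
   vertex 0.0 2.2 2.6
  endloop
 endfacet
 facet normal -0.804 -0.187 -0.564
  outer loop
   vertex 1.1 2.9 0.8
   vertex 1.8 1.1 0.4
   vertex 0.0 2.2 2.6
  endloop
 endfacet
 facet normal 0.709 0.404 -0.578
  outer loop
   vertex 1.5 4.2 2.2
   vertex 1.8 1.1 0.4
   vertex 1.1 2.9 0.8
  endloop
 endfacet
 facet normal 0.966 -0.054 0.254
  outer loop
   vertex 1.5 4.2 2.2
   vertex 0.7 2.6 4.9
   vertex 1.8 1.1 0.4
  endloop
 endfacet
 facet normal 0.843 0.315 0.436
  outer loop
   vertex 1.5 4.2 2.2
   vertex 0.1 4.9 4.4
   vertex 0.7 2.6 4.9
  endloop
 endfacet
 facet normal 0.031 0.958 -0.285
  outer loop
   vertex 0.5 4.5 3.1
   vertex 0.1 4.9 4.4
   vertex 1.5 4.2 2.2
  endloop
 endfacet
 facet normal -0.315 0.739 -0.596
  outer loop
   vertex 0.5 4.5 3.1
   vertex 1.5 4.2 2.2
   vertex 1.1 2.9 0.8
  endloop
 endfacet
 facet normal -0.893 0.272 -0.358
  outer loop
   vertex 0.5 4.5 3.1
   vertex 0.0 2.2 2.6
   vertex 0.1 4.9 4.4
  endloop
 endfacet
 facet normal -0.864 0.279 -0.419
  outer loop
   vertex 0.5 4.5 3.1
   vertex 1.1 2.9 0.8
   vertex 0.0 2.2 2.6
  endloop
 endfacet
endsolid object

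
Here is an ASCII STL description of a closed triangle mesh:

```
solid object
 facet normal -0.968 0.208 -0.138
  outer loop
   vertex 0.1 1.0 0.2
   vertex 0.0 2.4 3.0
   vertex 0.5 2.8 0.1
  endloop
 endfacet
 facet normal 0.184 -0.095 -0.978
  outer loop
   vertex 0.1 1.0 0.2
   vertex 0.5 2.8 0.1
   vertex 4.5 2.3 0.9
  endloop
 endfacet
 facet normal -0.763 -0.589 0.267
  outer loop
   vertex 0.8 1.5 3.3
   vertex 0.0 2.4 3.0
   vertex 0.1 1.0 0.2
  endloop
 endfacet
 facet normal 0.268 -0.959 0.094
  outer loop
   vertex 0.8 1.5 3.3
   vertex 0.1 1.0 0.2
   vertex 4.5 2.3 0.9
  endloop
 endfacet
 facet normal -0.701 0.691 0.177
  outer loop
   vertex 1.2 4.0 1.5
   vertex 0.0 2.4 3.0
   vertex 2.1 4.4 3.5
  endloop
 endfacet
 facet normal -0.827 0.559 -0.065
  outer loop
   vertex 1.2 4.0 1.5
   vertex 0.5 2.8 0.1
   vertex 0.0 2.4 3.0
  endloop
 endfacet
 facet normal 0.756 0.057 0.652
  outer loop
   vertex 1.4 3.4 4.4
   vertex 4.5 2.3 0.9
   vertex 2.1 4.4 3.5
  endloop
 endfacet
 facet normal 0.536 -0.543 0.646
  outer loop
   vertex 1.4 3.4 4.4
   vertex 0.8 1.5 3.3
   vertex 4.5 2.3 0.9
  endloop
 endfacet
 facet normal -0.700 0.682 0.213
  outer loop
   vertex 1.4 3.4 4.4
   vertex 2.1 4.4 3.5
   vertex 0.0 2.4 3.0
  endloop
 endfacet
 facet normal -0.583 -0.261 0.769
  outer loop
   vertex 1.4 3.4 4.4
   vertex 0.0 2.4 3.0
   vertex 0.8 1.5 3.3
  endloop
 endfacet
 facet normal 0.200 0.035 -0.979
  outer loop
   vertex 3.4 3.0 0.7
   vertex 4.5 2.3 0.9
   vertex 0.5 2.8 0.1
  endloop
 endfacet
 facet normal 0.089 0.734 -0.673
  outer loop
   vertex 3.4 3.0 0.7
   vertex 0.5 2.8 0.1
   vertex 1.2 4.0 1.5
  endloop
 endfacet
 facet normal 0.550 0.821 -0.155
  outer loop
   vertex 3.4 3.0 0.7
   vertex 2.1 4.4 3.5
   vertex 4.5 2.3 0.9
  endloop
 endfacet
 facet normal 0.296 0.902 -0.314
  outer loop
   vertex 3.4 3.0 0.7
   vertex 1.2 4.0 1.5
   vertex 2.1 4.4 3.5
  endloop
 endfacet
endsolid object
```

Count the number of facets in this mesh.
14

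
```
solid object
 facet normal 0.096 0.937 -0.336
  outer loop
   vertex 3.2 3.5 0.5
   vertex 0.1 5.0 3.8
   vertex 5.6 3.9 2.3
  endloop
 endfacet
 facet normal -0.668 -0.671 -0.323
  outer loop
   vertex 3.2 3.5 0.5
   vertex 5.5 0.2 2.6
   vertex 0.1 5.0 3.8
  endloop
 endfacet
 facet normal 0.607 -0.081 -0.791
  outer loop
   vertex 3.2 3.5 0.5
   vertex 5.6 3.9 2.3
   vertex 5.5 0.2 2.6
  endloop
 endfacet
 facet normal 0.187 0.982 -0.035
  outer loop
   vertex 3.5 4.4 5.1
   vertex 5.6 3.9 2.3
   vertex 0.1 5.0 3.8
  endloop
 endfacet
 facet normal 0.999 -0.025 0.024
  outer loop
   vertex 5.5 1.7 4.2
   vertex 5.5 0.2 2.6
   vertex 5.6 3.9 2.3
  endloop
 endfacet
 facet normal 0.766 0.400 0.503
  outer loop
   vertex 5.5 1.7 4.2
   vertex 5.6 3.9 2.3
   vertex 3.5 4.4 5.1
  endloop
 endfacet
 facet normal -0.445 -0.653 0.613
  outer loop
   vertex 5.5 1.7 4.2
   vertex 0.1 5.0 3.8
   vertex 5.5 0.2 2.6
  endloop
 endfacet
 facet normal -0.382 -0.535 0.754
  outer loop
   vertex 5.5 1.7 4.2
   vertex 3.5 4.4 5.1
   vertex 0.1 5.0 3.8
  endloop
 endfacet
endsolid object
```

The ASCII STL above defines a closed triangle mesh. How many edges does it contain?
12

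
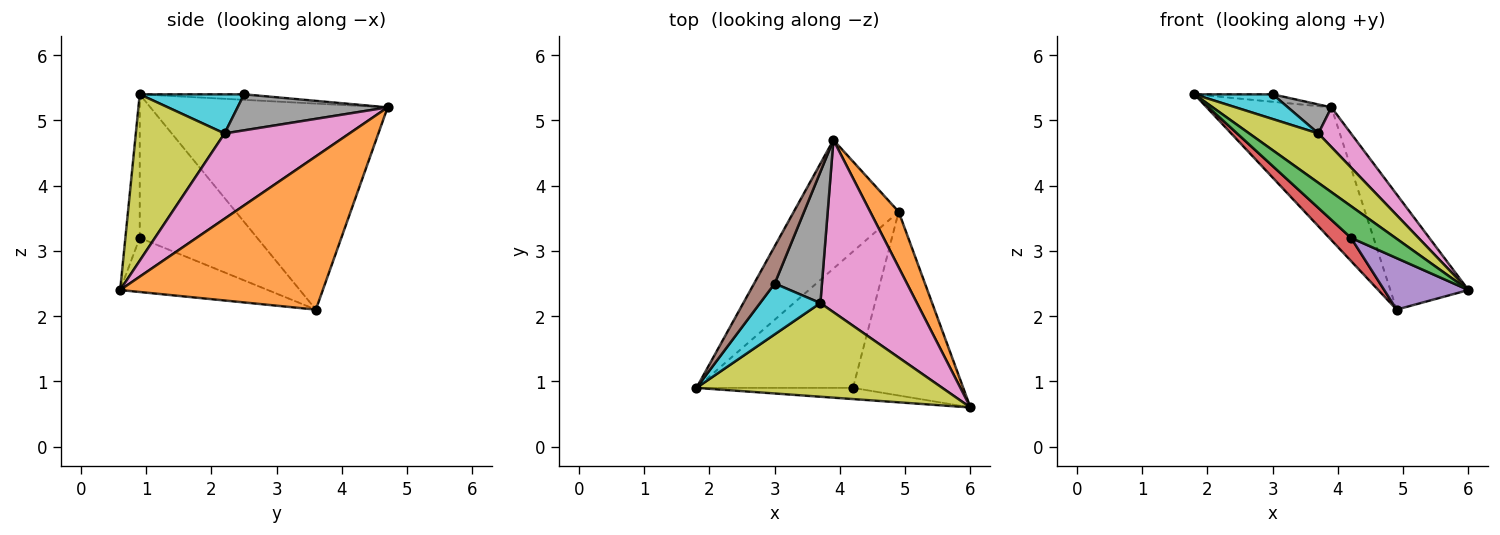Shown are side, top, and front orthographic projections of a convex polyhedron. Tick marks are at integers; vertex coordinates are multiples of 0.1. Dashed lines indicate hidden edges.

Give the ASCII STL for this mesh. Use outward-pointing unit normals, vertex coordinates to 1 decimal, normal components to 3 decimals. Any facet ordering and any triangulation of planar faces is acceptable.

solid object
 facet normal -0.807 0.424 -0.411
  outer loop
   vertex 4.9 3.6 2.1
   vertex 1.8 0.9 5.4
   vertex 3.9 4.7 5.2
  endloop
 endfacet
 facet normal 0.919 0.354 0.171
  outer loop
   vertex 4.9 3.6 2.1
   vertex 3.9 4.7 5.2
   vertex 6.0 0.6 2.4
  endloop
 endfacet
 facet normal -0.292 -0.902 -0.318
  outer loop
   vertex 4.2 0.9 3.2
   vertex 6.0 0.6 2.4
   vertex 1.8 0.9 5.4
  endloop
 endfacet
 facet normal -0.670 -0.124 -0.731
  outer loop
   vertex 4.2 0.9 3.2
   vertex 1.8 0.9 5.4
   vertex 4.9 3.6 2.1
  endloop
 endfacet
 facet normal -0.428 -0.244 -0.871
  outer loop
   vertex 4.2 0.9 3.2
   vertex 4.9 3.6 2.1
   vertex 6.0 0.6 2.4
  endloop
 endfacet
 facet normal -0.253 0.190 0.949
  outer loop
   vertex 3.0 2.5 5.4
   vertex 3.9 4.7 5.2
   vertex 1.8 0.9 5.4
  endloop
 endfacet
 facet normal 0.652 -0.170 0.739
  outer loop
   vertex 3.7 2.2 4.8
   vertex 6.0 0.6 2.4
   vertex 3.9 4.7 5.2
  endloop
 endfacet
 facet normal 0.597 -0.173 0.783
  outer loop
   vertex 3.7 2.2 4.8
   vertex 3.9 4.7 5.2
   vertex 3.0 2.5 5.4
  endloop
 endfacet
 facet normal 0.514 -0.400 0.759
  outer loop
   vertex 3.7 2.2 4.8
   vertex 1.8 0.9 5.4
   vertex 6.0 0.6 2.4
  endloop
 endfacet
 facet normal 0.504 -0.378 0.777
  outer loop
   vertex 3.7 2.2 4.8
   vertex 3.0 2.5 5.4
   vertex 1.8 0.9 5.4
  endloop
 endfacet
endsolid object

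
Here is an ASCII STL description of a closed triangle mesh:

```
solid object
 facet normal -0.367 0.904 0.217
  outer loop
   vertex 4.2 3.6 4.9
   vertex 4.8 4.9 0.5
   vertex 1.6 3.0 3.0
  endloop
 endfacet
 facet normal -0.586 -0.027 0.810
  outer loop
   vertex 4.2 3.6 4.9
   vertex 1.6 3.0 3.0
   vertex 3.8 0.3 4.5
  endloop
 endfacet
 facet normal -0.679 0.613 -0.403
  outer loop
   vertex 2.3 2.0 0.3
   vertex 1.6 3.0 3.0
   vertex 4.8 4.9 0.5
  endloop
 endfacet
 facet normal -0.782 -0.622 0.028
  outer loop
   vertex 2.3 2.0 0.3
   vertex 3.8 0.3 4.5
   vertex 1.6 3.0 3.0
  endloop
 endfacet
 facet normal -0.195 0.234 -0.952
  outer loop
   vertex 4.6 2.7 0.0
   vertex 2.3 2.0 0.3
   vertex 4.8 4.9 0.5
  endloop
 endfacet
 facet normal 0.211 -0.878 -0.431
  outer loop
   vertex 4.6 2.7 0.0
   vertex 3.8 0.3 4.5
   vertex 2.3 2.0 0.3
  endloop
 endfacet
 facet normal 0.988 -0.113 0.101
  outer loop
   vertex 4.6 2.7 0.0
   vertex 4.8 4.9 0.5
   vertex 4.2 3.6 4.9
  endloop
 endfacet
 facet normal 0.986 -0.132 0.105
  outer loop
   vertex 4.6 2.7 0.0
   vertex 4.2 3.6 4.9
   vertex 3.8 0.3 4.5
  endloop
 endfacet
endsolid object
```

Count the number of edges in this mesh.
12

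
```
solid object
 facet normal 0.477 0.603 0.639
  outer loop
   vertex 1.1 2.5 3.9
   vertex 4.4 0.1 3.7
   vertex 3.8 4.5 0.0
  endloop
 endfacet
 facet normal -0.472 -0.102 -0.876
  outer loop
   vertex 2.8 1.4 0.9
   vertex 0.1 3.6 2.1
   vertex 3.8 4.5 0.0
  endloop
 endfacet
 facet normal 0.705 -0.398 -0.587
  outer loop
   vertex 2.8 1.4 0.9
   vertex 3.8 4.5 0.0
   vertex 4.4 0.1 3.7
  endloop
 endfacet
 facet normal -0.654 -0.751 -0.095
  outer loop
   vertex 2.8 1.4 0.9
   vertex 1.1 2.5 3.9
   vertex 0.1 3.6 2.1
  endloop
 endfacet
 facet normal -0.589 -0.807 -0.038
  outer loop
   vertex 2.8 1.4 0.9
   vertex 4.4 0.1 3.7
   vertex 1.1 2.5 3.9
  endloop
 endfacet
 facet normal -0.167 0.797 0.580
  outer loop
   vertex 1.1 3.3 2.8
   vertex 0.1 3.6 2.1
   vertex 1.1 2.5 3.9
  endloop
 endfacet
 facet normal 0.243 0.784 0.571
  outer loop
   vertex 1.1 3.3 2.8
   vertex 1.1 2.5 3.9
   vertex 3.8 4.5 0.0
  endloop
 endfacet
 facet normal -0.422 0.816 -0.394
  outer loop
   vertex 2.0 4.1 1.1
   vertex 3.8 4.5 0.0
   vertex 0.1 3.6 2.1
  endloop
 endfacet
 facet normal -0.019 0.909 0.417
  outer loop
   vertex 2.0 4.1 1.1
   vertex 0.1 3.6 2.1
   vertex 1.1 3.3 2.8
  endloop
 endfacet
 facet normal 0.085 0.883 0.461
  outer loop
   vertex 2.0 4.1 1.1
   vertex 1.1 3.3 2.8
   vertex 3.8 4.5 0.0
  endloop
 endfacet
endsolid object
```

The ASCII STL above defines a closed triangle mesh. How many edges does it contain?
15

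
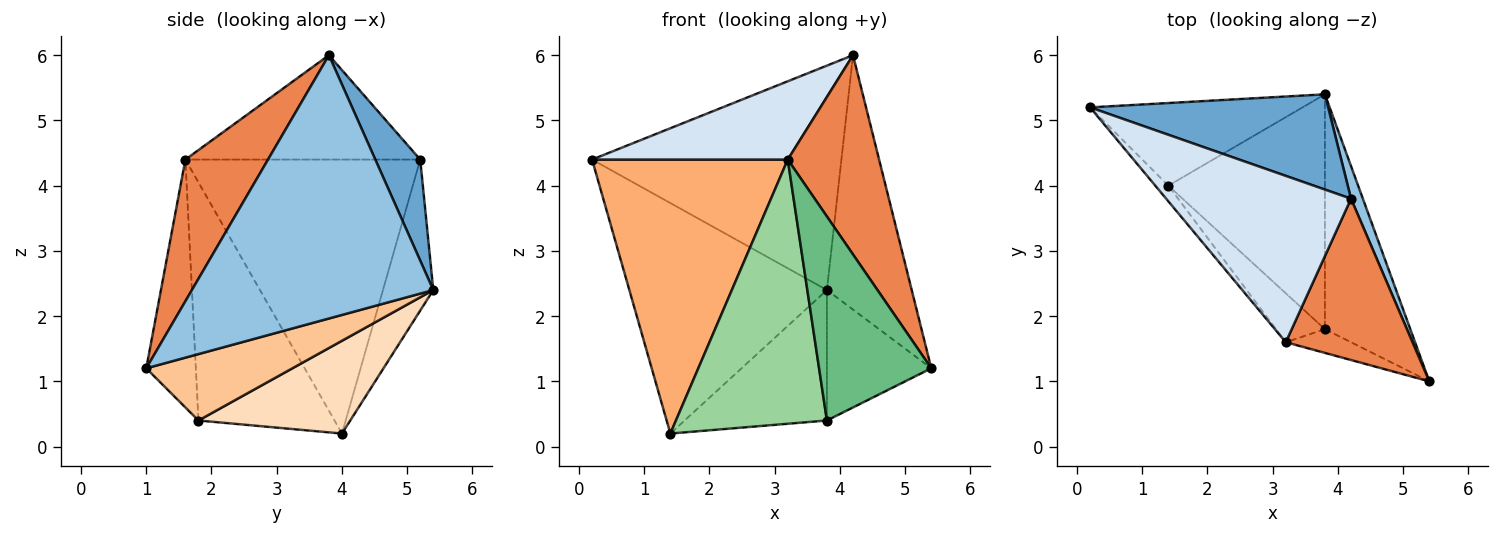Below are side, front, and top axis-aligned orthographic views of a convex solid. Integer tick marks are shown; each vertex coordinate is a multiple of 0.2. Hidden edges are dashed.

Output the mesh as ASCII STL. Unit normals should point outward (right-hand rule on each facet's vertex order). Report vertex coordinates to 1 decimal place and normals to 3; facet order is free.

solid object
 facet normal 0.164 0.908 0.385
  outer loop
   vertex 4.2 3.8 6.0
   vertex 3.8 5.4 2.4
   vertex 0.2 5.2 4.4
  endloop
 endfacet
 facet normal 0.943 0.331 0.042
  outer loop
   vertex 4.2 3.8 6.0
   vertex 5.4 1.0 1.2
   vertex 3.8 5.4 2.4
  endloop
 endfacet
 facet normal -0.233 0.915 -0.328
  outer loop
   vertex 1.4 4.0 0.2
   vertex 0.2 5.2 4.4
   vertex 3.8 5.4 2.4
  endloop
 endfacet
 facet normal -0.455 -0.379 0.806
  outer loop
   vertex 3.2 1.6 4.4
   vertex 4.2 3.8 6.0
   vertex 0.2 5.2 4.4
  endloop
 endfacet
 facet normal 0.575 -0.636 0.515
  outer loop
   vertex 3.2 1.6 4.4
   vertex 5.4 1.0 1.2
   vertex 4.2 3.8 6.0
  endloop
 endfacet
 facet normal -0.768 -0.640 -0.037
  outer loop
   vertex 3.2 1.6 4.4
   vertex 0.2 5.2 4.4
   vertex 1.4 4.0 0.2
  endloop
 endfacet
 facet normal 0.562 0.402 -0.723
  outer loop
   vertex 3.8 1.8 0.4
   vertex 3.8 5.4 2.4
   vertex 5.4 1.0 1.2
  endloop
 endfacet
 facet normal 0.460 0.431 -0.776
  outer loop
   vertex 3.8 1.8 0.4
   vertex 1.4 4.0 0.2
   vertex 3.8 5.4 2.4
  endloop
 endfacet
 facet normal -0.402 -0.910 -0.106
  outer loop
   vertex 3.8 1.8 0.4
   vertex 5.4 1.0 1.2
   vertex 3.2 1.6 4.4
  endloop
 endfacet
 facet normal -0.663 -0.736 -0.136
  outer loop
   vertex 3.8 1.8 0.4
   vertex 3.2 1.6 4.4
   vertex 1.4 4.0 0.2
  endloop
 endfacet
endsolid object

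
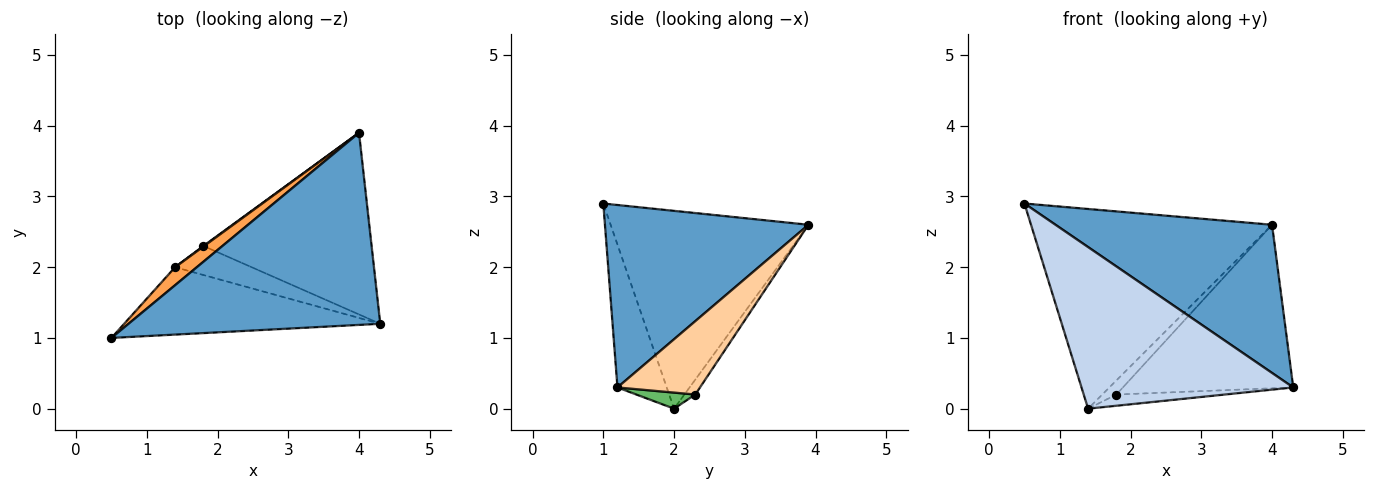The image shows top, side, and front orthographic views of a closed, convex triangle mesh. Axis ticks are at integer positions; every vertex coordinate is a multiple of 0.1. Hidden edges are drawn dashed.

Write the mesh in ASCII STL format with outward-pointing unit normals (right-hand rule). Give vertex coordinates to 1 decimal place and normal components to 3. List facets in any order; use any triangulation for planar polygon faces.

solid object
 facet normal 0.498 -0.530 0.687
  outer loop
   vertex 4.0 3.9 2.6
   vertex 0.5 1.0 2.9
   vertex 4.3 1.2 0.3
  endloop
 endfacet
 facet normal -0.210 -0.902 -0.376
  outer loop
   vertex 1.4 2.0 0.0
   vertex 4.3 1.2 0.3
   vertex 0.5 1.0 2.9
  endloop
 endfacet
 facet normal -0.633 0.771 0.069
  outer loop
   vertex 1.4 2.0 0.0
   vertex 0.5 1.0 2.9
   vertex 4.0 3.9 2.6
  endloop
 endfacet
 facet normal 0.308 0.636 -0.707
  outer loop
   vertex 1.8 2.3 0.2
   vertex 4.0 3.9 2.6
   vertex 4.3 1.2 0.3
  endloop
 endfacet
 facet normal 0.192 0.354 -0.915
  outer loop
   vertex 1.8 2.3 0.2
   vertex 4.3 1.2 0.3
   vertex 1.4 2.0 0.0
  endloop
 endfacet
 facet normal -0.609 0.792 0.030
  outer loop
   vertex 1.8 2.3 0.2
   vertex 1.4 2.0 0.0
   vertex 4.0 3.9 2.6
  endloop
 endfacet
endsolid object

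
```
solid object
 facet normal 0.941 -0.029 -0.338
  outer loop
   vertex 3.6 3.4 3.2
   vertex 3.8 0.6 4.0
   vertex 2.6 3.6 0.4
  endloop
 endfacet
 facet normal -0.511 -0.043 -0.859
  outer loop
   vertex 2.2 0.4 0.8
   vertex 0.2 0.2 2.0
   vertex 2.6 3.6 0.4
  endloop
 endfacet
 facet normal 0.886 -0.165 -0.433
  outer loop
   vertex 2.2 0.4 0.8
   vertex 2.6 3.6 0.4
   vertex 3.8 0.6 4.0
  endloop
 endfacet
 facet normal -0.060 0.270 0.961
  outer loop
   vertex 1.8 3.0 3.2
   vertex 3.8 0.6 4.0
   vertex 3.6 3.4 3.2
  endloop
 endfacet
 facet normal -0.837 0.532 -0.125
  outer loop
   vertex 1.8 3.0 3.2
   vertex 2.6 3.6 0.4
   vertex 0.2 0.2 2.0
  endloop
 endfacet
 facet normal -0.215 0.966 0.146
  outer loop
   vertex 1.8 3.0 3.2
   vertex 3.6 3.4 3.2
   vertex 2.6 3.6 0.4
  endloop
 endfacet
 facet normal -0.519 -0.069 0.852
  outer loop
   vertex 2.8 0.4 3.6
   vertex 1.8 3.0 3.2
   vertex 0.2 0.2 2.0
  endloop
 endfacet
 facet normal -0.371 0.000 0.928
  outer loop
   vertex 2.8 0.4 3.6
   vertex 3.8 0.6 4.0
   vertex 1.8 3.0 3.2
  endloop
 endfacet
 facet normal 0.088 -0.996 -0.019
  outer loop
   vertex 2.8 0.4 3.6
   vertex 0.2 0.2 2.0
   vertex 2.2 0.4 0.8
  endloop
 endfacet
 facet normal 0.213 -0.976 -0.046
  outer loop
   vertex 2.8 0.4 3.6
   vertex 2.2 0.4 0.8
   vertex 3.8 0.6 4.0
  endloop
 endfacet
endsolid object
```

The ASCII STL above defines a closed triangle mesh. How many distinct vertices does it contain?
7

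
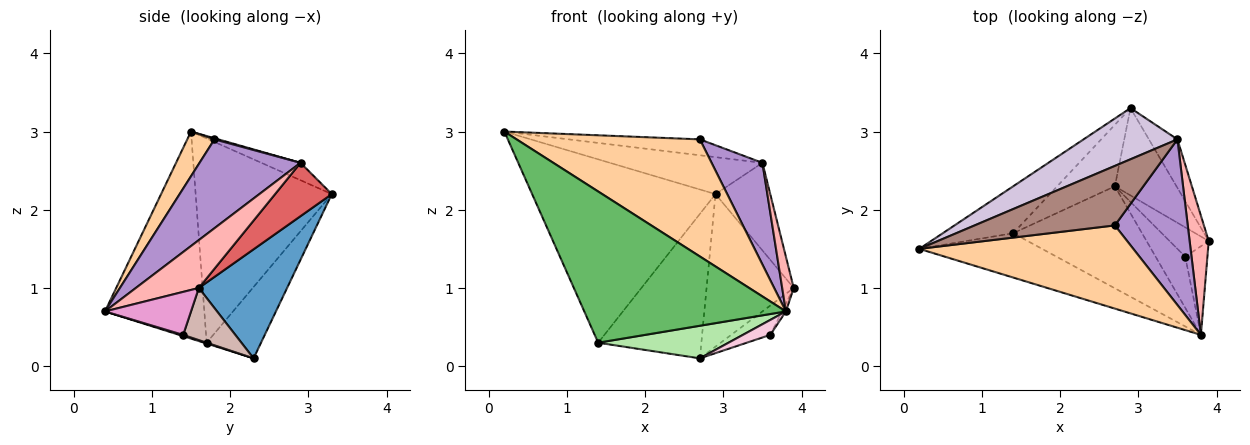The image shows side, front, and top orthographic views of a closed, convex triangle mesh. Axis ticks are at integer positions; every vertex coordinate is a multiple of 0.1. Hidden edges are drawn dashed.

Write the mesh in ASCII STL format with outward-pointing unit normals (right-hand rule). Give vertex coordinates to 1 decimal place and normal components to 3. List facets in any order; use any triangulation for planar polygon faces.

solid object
 facet normal 0.660 0.652 -0.373
  outer loop
   vertex 2.7 2.3 0.1
   vertex 2.9 3.3 2.2
   vertex 3.9 1.6 1.0
  endloop
 endfacet
 facet normal -0.584 0.786 -0.201
  outer loop
   vertex 1.4 1.7 0.3
   vertex 0.2 1.5 3.0
   vertex 2.9 3.3 2.2
  endloop
 endfacet
 facet normal -0.436 0.828 -0.353
  outer loop
   vertex 1.4 1.7 0.3
   vertex 2.9 3.3 2.2
   vertex 2.7 2.3 0.1
  endloop
 endfacet
 facet normal 0.120 -0.809 0.575
  outer loop
   vertex 3.8 0.4 0.7
   vertex 2.7 1.8 2.9
   vertex 0.2 1.5 3.0
  endloop
 endfacet
 facet normal -0.428 -0.868 -0.254
  outer loop
   vertex 3.8 0.4 0.7
   vertex 0.2 1.5 3.0
   vertex 1.4 1.7 0.3
  endloop
 endfacet
 facet normal -0.006 -0.304 -0.953
  outer loop
   vertex 3.8 0.4 0.7
   vertex 1.4 1.7 0.3
   vertex 2.7 2.3 0.1
  endloop
 endfacet
 facet normal 0.671 0.648 -0.359
  outer loop
   vertex 3.5 2.9 2.6
   vertex 3.9 1.6 1.0
   vertex 2.9 3.3 2.2
  endloop
 endfacet
 facet normal 0.916 -0.168 0.365
  outer loop
   vertex 3.5 2.9 2.6
   vertex 3.8 0.4 0.7
   vertex 3.9 1.6 1.0
  endloop
 endfacet
 facet normal 0.720 -0.363 0.591
  outer loop
   vertex 3.5 2.9 2.6
   vertex 2.7 1.8 2.9
   vertex 3.8 0.4 0.7
  endloop
 endfacet
 facet normal -0.148 0.579 0.802
  outer loop
   vertex 3.5 2.9 2.6
   vertex 2.9 3.3 2.2
   vertex 0.2 1.5 3.0
  endloop
 endfacet
 facet normal 0.008 0.258 0.966
  outer loop
   vertex 3.5 2.9 2.6
   vertex 0.2 1.5 3.0
   vertex 2.7 1.8 2.9
  endloop
 endfacet
 facet normal 0.686 0.514 -0.514
  outer loop
   vertex 3.6 1.4 0.4
   vertex 2.7 2.3 0.1
   vertex 3.9 1.6 1.0
  endloop
 endfacet
 facet normal 0.888 0.040 -0.458
  outer loop
   vertex 3.6 1.4 0.4
   vertex 3.9 1.6 1.0
   vertex 3.8 0.4 0.7
  endloop
 endfacet
 facet normal 0.040 -0.280 -0.959
  outer loop
   vertex 3.6 1.4 0.4
   vertex 3.8 0.4 0.7
   vertex 2.7 2.3 0.1
  endloop
 endfacet
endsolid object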